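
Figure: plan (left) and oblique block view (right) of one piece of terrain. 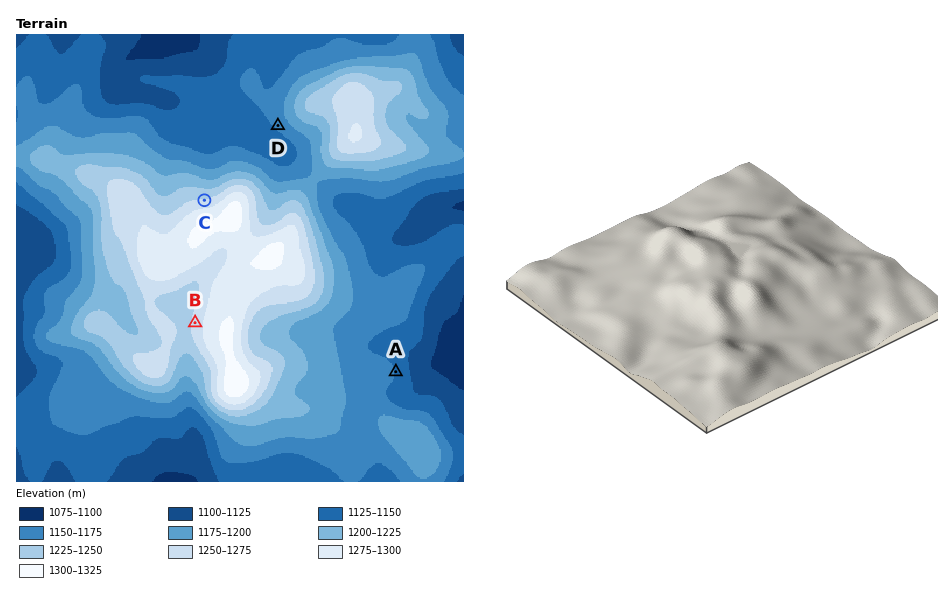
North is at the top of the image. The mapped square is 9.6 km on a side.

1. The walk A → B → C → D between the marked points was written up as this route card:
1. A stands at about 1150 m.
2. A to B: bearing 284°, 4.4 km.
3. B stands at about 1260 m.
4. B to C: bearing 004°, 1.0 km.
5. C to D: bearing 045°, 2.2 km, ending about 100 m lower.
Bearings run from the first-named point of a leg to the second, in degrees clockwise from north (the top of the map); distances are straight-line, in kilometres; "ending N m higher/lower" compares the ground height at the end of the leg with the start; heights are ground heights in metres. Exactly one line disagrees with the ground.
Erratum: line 4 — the distance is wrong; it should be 2.6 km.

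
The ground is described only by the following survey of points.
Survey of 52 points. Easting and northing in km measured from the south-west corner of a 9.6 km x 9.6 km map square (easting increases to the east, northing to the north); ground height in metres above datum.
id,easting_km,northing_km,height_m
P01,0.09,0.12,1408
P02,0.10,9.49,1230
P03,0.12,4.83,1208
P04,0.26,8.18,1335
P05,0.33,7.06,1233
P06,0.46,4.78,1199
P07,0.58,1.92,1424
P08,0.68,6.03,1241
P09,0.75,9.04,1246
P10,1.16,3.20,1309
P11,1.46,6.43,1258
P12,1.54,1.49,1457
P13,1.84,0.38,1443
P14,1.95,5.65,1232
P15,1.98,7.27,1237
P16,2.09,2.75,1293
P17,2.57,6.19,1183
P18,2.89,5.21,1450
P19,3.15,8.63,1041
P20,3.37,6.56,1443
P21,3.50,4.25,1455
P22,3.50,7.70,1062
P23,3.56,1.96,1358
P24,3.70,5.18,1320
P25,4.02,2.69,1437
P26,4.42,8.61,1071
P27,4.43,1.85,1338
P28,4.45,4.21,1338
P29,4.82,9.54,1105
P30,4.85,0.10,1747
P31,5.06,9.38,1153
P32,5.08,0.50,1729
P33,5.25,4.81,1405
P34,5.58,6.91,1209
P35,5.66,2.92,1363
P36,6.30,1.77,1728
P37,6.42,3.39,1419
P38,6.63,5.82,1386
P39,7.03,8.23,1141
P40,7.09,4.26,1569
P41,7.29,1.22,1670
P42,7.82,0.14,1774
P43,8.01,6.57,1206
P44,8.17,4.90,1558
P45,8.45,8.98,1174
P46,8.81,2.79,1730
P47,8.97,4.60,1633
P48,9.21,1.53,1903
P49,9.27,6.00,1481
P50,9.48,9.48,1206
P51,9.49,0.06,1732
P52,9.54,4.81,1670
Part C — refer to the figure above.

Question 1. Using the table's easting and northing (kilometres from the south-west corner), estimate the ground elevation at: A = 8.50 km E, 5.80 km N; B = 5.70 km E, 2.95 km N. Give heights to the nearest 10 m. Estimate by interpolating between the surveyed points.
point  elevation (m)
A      1360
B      1370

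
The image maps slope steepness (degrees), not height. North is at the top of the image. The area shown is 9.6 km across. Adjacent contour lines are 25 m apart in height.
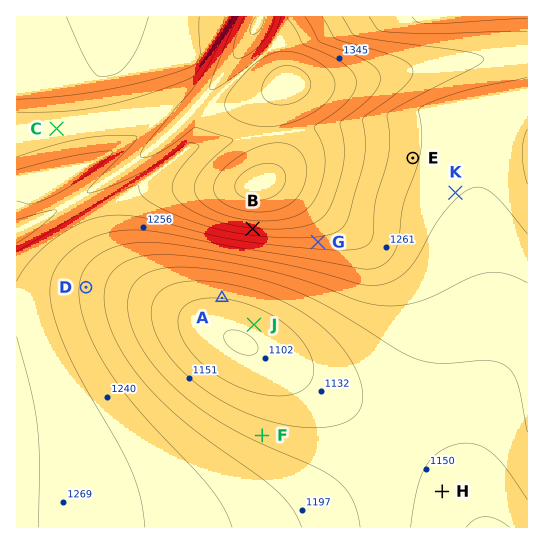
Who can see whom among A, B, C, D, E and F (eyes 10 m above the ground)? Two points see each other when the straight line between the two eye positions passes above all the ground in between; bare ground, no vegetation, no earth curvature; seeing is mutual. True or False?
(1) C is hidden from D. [True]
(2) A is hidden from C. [True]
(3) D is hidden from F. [False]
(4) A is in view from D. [True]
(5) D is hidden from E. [True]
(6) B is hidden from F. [False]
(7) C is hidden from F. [True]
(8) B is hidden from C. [True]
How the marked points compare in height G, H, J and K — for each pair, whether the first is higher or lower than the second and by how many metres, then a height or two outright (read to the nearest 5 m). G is higher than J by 185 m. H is lower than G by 150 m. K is higher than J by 120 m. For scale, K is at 1225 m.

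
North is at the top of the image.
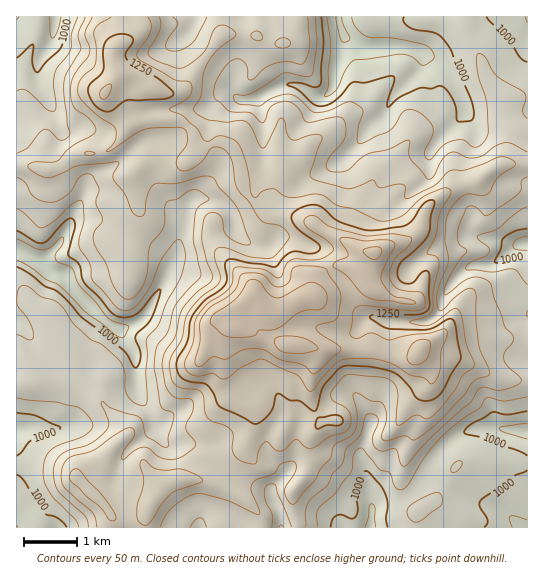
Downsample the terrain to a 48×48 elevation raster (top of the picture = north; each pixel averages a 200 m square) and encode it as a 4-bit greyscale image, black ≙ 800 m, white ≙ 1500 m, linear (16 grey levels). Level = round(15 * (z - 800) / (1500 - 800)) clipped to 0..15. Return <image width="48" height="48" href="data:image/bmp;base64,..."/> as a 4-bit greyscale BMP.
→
<image width="48" height="48" href="data:image/bmp;base64,Qk32BAAAAAAAAHYAAAAoAAAAMAAAADAAAAABAAQAAAAAAIAEAAATCwAAEwsAABAAAAAAAAAAAAAAABEREQAiIiIAMzMzAERERABVVVUAZmZmAHd3dwCIiIgAmZmZAKqqqgC7u7sAzMzMAN3d3QDu7u4A////ADRERWeIiZh3Znd3d2Z2VERDRVVVVVREM0RFVniYiZh3d3d3h2d2VURDRVVVVVREM0RFZ4mYiZmHd3eIdmd2ZVRDRVVVVVRERERWeJmIiJmYiIiIdniHZlVERVVVVVVEREVWiZiIiJmZmYiIh3eIdmVEVmVVVVVUREVWiYiIiJmZiIiIiHeIh2VFVmVVVVVVREVWeIiIiIh4iIiJmIiIh3VWZnZVVVVVVEVVZneId3d3eIiZmJiJiHZWd3dlVVVURERFVWZ4h2Z3iIiZmZmZmIdniHh2VUREM0RERVZnd2ZniImZqZmZqph2eIiHZURDM0RFVVZndmZniJmaqpmZqph2eJmYdlVERFVVVWZmZWZ3eJqqqqmaqZh3iJmZh2VVVWZmZmZmVWd4iaqqqqqqqYiIiJqqmHZmZmZmZmZmVWeJmqqqqqqrqYiIiaq6mYd3dmZmZmZmVWeau7u6qqu8upmZmru7qYh3dmZmZmZmVGeavLy7u7zMy6qqu8zLqph3ZmZmZmZVRGeKvMzMvM3d3Mu7u8zLqph3ZmVmZmVURWZ5rM3d3d3dzLu7u7zLuod3ZlVmZlVDNFZ4rN3d3d3My7uqqqqruYd3ZlZmZUM0REVorN3d3d3czLuqmZmJqYd3ZlZmVDNFVUVnm83d3d3d3Muqq7uoiId2ZVZVQzRWZkRniazd7d3d3cu8zMuneId2ZVVUM0Vnd1RWeJrN3czd3MzMy6qoZ3d2ZVQzI1Znd2VVZ4m8zLzNzMzMupqodmZmZUMiNFZnd2VVZ4mrqqvMzMzMypmZdlVVVSIjRVZ3d2ZVZ4mZiJqqq8zdy6mYh2ZURDNDRWZ3d2ZVZ4iIiImZq8zNzLqYd2ZUM0VUNWd3d3ZmaIh3iImau7u7u7qodmVVRFVVRGZ3d3dmZ4d4iZmruqmZmaqpdmZlVVZmVVZ3eHdmZ3d4mZmqqpmYiJqph2ZmZWZmZWZ3eHdmZneImZmZmYiIiImph3d3ZmZ3dmZ3iHd3ZniJmZiIiIiIiHeJmIh3dmd3d2Z4iIiId3iZiJiId3d3d3d3iIiHdneIh3d4iIiJiIiZiIiIdmd3d3dneIiId3d3iIiIiIiJmYiZiIiIdmZ3d3ZWd3d4d2d3eIiIiIiJmZmYiIiId2ZmZ3ZVZmZndmZ3Z3iJmIiImZmYh4h4h3ZVZmZlVVVmZmZmZ3iJmZmZmIiId4d3d3ZVVWZlVVVmZmZmZ3iZmZmZiHd3Z3d2ZmZVVWZVVEVmZWZVaIqqmZmYh3ZmVndlRWZVRVVVVEVmZWVVaJq6qqqph2ZVVVZUM0VVVEVUREVmZVVVaJq6qqqZh3ZmZVREQ0RFVERERFVVVVRVaJmrqqmIiHZmZmVVQzRERERERFVVVURFZ4mqqYh3iHdmd2ZmQzNEREMzRFVVVEREVnmqmHd3d4d3d3d2UyMzMzMzRVVVRERDRnmqqYdmZ4h3d4h2UyIzMzM0RVVVRERDRnmZmZd2Z4h3d3d2UyM0REREVVVURDRDRXiZmZh2Znd3d3d2UyNEREVVVVVEQw=="/>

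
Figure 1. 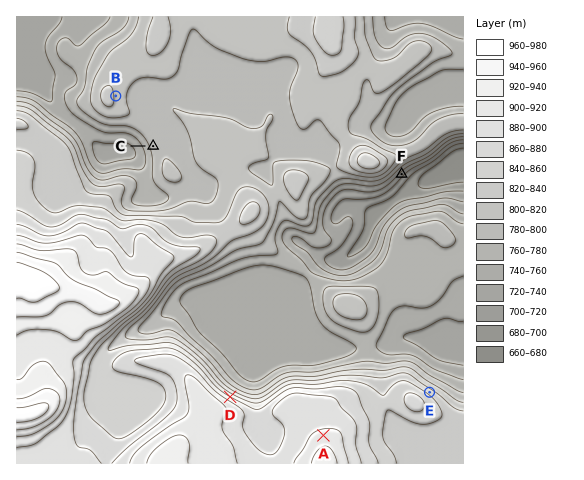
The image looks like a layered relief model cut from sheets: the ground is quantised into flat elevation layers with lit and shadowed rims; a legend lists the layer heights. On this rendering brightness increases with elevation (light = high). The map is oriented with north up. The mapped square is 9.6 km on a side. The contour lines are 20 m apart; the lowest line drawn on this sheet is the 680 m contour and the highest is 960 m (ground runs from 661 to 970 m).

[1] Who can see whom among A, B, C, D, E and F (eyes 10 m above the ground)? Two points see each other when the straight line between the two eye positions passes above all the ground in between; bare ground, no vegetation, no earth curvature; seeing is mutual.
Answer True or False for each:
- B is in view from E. False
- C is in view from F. False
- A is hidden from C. True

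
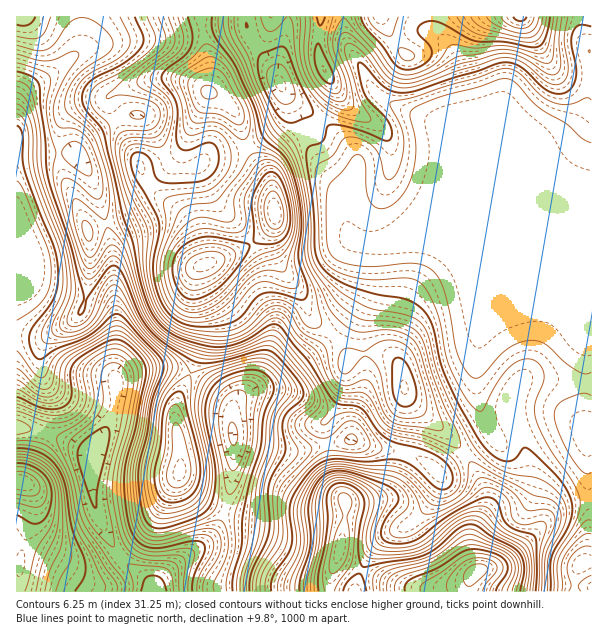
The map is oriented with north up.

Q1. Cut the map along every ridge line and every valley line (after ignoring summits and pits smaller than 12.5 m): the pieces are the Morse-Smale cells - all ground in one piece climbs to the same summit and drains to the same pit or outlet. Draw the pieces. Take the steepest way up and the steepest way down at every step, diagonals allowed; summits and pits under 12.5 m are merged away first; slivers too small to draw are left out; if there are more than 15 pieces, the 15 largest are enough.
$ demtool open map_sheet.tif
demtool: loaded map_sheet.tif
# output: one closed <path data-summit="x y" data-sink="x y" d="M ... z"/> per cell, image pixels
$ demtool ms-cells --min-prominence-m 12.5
<path data-summit="476 572" data-sink="581 564" d="M591 52l-2 43-7 22-16 17-33 17-5 5-16-24-15-14-9-3-26 0-12 3-8 7 3 57 9 28 11 18 21 8 4 4 2 6 0 12-8 30-2 30-6 38 0 39 5 18 11 22-28 20 10 12 12 27 0 12-14 31 0 18 4 17-6 6 0 14 122-1z"/><path data-summit="275 212" data-sink="581 564" d="M287 97l-3 23-11 12-25 15 2 6 16 20 5 9 5 31-4 32 11 25 18 23 9 24 28 24 10 18 15-5 20 0 10 4 9 13 2 21 4 6 59 56 25-19-11-22-5-18 0-39 5-24 3-44 8-30-2-18-7-5-13-5-36-1-17 3-34 12-21 0-8-3-6-11-2-38-18-18-14-19z"/><path data-summit="476 572" data-sink="92 456" d="M71 152l-55 1 0 273 43 12 33 16 16-26 8-33 0-14-2-10 2-24-2-89-8-37-12-38-14-24z"/><path data-summit="521 17" data-sink="581 564" d="M591 16l-246 0-1 19 4 10 10 15 12 26 14 14 53 22 6 0 7-4 12-3 26 0 9 3 15 14 16 24 5-5 33-17 12-12 6-11 6-31z"/><path data-summit="339 549" data-sink="92 456" d="M351 439l-25 7 8 34 10 20 0 6-2 2-24 4-33 0-24 4-19-2-17-4-5 14-10 15-39 29-13 13-4 10 200 1 6-19 13-24 13-13 24-12 12-11 17-25 1-12-12-13-11-6-19-6-29-5z"/><path data-summit="324 69" data-sink="581 564" d="M344 16l-56 0 0 13-10 34 0 18 5 9 14 14 42 32 17 22 0 12-7 21-3 16 0 14 4 16 12 7 21 0 40-14 45 0-11-14-11-27-4-43 2-23-39-13-21-10-11-10-15-30-10-15-4-10z"/><path data-summit="207 92" data-sink="92 456" d="M201 30l-36 7-54 5-30 8-27 23-24 13-10 10-4 11 0 45 55 0 6 4 2-10 8-8 18-12 23-11 13 0 5 4 11 18 11 27 3 4 23 0 16-12 23-4 13-4-6-28-5-9-11-11-16-8 3-20-7-40z"/><path data-summit="206 264" data-sink="92 456" d="M198 164l-4 4-11 1-13-3-26 22-22 11-14 1-10-3 12 42 4 19 0 32 2 21 0 36-2 24 2 9 10-7 18-5 30 0 12 5 6-1 12-40-2-18-6-20 2-25 8-5 25-10 21-11-11-15-21-21z"/><path data-summit="180 471" data-sink="92 456" d="M174 368l-30 0-18 5-10 7-2 31-6 17-17 30 1 39 8 24 20 36 23 19 8 8 2 6 5-9 13-13 39-29 14-26 0-5-8-2-19-10-17-19 1-24-6-30 0-16 15-33z"/><path data-summit="21 482" data-sink="92 456" d="M18 427l-2 1 0 163 137 1-2-8-31-27-20-36-8-24 0-42-33-17z"/><path data-summit="275 212" data-sink="233 434" d="M273 223l-13 15-8 5 12 21 1 27 9 24 0 18-14 42-6 9-19 18-3 6 0 23 2 9 3 2 50 9 12 0 27-7-2-21 10-13 8-15 6-38-10-16-28-24-9-24-18-23-11-25z"/><path data-summit="476 572" data-sink="92 456" d="M465 456l-27 17 2 3-1 12-17 25-12 11-24 12-13 13-13 24-5 14 1 5 113-1 1-13 6-6-4-17 0-18 14-31 0-12-12-27z"/><path data-summit="206 264" data-sink="233 434" d="M252 244l-52 22-4 7 0 21 6 20 2 18-4 15-10 27 34 22 9 12 2-6 19-18 6-9 14-42 0-18-9-24 0-21z"/><path data-summit="275 212" data-sink="92 456" d="M383 354l-27 1-10 7-2 22-2 11-8 15-10 13 2 21 25-5 18 7 41 8 10 4 17 14 3 0 22-15 2-4-27-29-29-26-4-6-2-21-5-9z"/><path data-summit="339 549" data-sink="233 434" d="M236 440l-2 1 0 29-7 40 15 4 19 2 72-5 11-5 0-6-10-20-8-35-27 6-12 0z"/>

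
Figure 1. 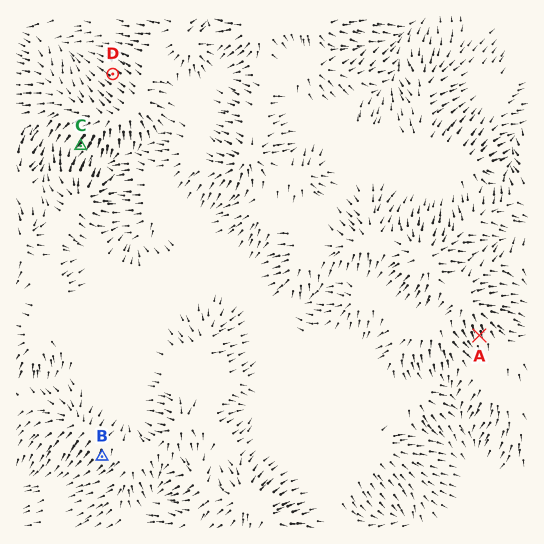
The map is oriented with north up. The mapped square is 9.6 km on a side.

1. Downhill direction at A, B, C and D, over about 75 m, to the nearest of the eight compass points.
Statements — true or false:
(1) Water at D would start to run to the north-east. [false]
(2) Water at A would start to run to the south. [true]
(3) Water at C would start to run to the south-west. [true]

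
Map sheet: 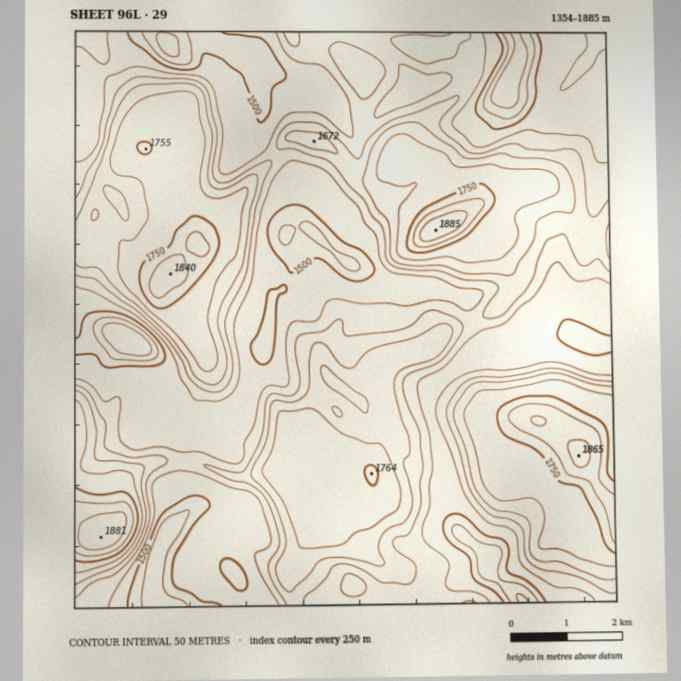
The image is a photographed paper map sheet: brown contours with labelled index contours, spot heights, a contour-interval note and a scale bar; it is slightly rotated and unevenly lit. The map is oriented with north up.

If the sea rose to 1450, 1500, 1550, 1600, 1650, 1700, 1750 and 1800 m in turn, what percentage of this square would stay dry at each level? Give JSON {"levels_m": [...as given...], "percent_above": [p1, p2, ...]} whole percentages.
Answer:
{"levels_m": [1450, 1500, 1550, 1600, 1650, 1700, 1750, 1800], "percent_above": [97, 91, 64, 48, 37, 24, 6, 3]}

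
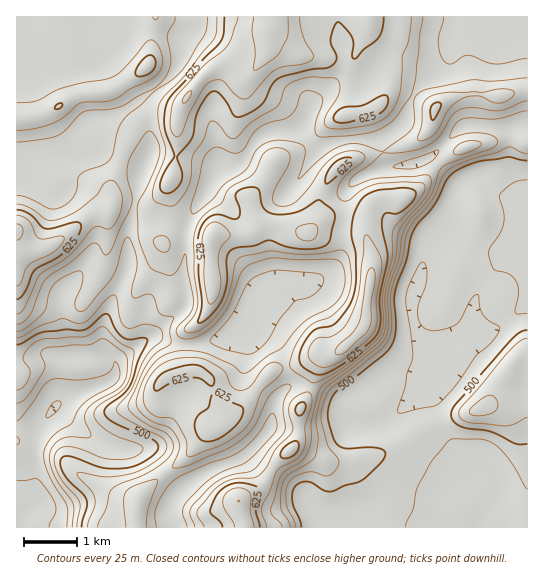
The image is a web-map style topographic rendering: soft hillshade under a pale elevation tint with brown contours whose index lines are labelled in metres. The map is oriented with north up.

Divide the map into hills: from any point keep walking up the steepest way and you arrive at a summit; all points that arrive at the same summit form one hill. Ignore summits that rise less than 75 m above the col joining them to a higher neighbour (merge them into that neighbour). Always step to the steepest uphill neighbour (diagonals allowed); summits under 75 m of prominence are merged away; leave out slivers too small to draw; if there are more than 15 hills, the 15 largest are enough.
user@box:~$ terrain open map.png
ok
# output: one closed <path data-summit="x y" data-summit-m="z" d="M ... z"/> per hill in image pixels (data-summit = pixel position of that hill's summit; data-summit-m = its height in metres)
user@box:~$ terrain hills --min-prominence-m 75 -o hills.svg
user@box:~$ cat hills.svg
<path data-summit="269 29" data-summit-m="691" d="M527 16l-511 1 0 158 6-10 15-8 53-2 9-4 26 6 19 9-16 64-1 40-16 33-8 26 0 16 2 8 4 4-52 0-7-2-11 0-23 6 1 167 158-1-6-18 11-19-25-32-10-9-27 0-19-6-25-18-19-18 11-8 45-19 5-7 1-12 34-24 33-30 1-12-2-25 2-13 0-28 10-20 10-15 12-23 22-7 23-28 9-4 23-1 5-3 19 20 25-8 36-1 10 28 25-3 19-7 27 28-8 17 0 24-8 13-19 19-2 5-6 20-5 11 0 23 8 21 11 12-2 31 4 5-2 9 8 28 10 19 18 20 9 21 15 23-11 21 48 0z"/><path data-summit="370 285" data-summit-m="684" d="M299 128l-5 3-23 1-9 4-23 28-22 7-12 23-10 15-10 20 0 28-2 13 2 25-1 12-33 30-32 22-3 3 0 11-5 7-45 19-11 8 24 22 28 18 11 2 29 2 34 40 6-7 22-13 26-10 11-6 22-24 4-9 3-19 4-8 10-8 21 0 29 14 8 2 10-8 37-16 37 3 0-32-11-12-5-11-4-25 14-44 19-19 8-13 0-24 8-17-27-28-19 7-25 3-10-28-36 1-25 8z"/><path data-summit="238 501" data-summit-m="675" d="M410 379l-21 1-32 15-10 8-8-2-34-16-12 0-7 3-7 7-4 8-3 19-4 9-22 24-11 6-24 8-12 7-23 19-7 14 6 18 304 1 10-17 0-9-13-19-9-21-18-20-10-19-8-28 2-9-3-3z"/><path data-summit="17 230" data-summit-m="680" d="M103 151l-13 4-53 2-15 8-5 8 0 187 22-5 11 0 7 2 52 0-4-4-2-8 0-16 8-26 16-33 1-40 16-64z"/>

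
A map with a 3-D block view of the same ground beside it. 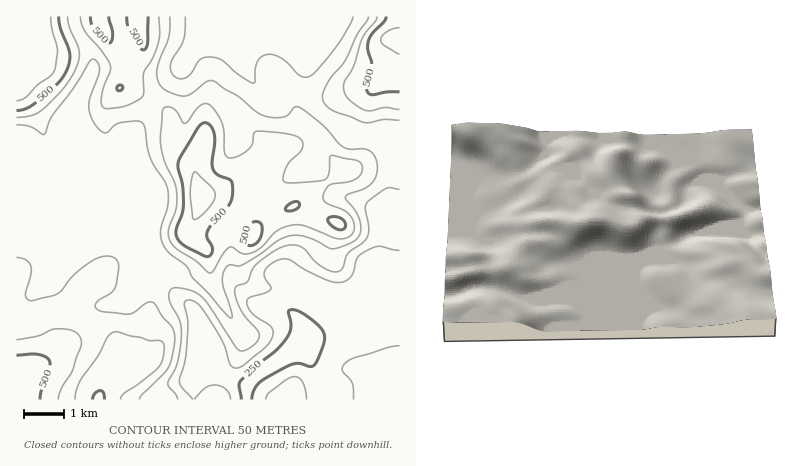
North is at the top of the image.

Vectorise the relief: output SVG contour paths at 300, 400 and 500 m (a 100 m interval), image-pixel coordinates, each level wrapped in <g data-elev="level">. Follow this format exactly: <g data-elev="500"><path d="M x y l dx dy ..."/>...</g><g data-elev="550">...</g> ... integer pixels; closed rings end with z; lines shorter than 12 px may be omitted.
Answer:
<g data-elev="300"><path d="M193 400l-11-12-3-6 6-20 2-14 1-24-4-20 2-3 2-1 6 1 8 7 20 33 8 23 4 4 4 0 6-4 20-16 9-12 0-4-1-5-20-13-4-6-1-6 3-4 14-5 7-3 0-4-5-7-2-5 1-4 5-6 10-4 8-1 36 20 8 3 9 0 5-2 5-4 6-18 8-6 13-6 22 4"/><path d="M231 400l-2-6-3-5-6-3-6-1-10 3-9 12"/><path d="M306 400l-3-18-3-4-6-1-7 3-17 12-3 4-1 4"/><path d="M400 346l-12 1-33 11-11 6-2 4 1 4 7 8 3 4 0 16"/></g><g data-elev="400"><path d="M139 400l3-6 22-20 4-7 6-19 0-14-2-8-9-8-7-12-4-4-6 1-12 9-6 2-24-2-8-4-1-2 2-4 14-9 4-5 4-20-3-8-8-4-12 3-21 15-17 19-26 8-4-2-3-5 6-20 0-8-5-6-10-3"/><path d="M16 125l14 1 12 8 2 0 8-18 21-28 17-26 2-3 4 1 3 6 0 6-10 32 1 8 2 8 8 10 6 3 10-8 4-2 18-2 6 3 6 34 15 24 3 8 0 16-7 24 2 14 7 9 17 13 6 12 37 40 2 0 0-4-10-34 2-8 4-6 14-1 18-11 18-13 12-5 8-1 8 2 26 12 14-4 10-5 4-8 0-10-4-11-11-13 3-4 18-7 8-7 3-6 0-8-1-8-3-4-7-5-16 0-8-2-20-22-24-18-4 0-6 7-4 3-10 1-8-2-10-5-18-15-26-15-6 1-14 11-6 3-10-1-12-5-6-8-1-10 2-12 10-24 1-20"/><path d="M368 16l-1 4-10 16-12 26-18 22-4 10 0 6 3 6 6 4 32 12 6 1 14-4 16 1"/></g><g data-elev="500"><path d="M40 400l2-12 8-20-1-8-4-4-7-2-22 1"/><path d="M104 400l0-7-4-2-5 3-2 6"/><path d="M206 256l4-1 3-5-6-12 0-6 5-8 17-20 3-6 1-8-3-10-12-5-5-5-1-7 3-19-1-10-4-8-6-3-6 5-20 34 0 6 5 18 0 18-1 10-6 18 1 6 5 6z"/><path d="M249 246l7-2 4-6 2-12-4-4-6 1-6 8-1 9 1 4z"/><path d="M338 230l4 0 3-2 1-4-2-4-8-3-8 1 0 3 1 3z"/><path d="M286 210l10 0 3-4 0-2-3-3-4 2-6 5z"/><path d="M16 111l10-3 10-5 22-20 9-13 3-8 0-8-10-26-1-12"/><path d="M118 90l4 0 0-4-4 0-1 2z"/><path d="M90 16l2 8 4 8 8 8 6 3 2-3 1-6-4-18"/><path d="M127 16l2 12 11 20 4 2 2-2 2-4 0-28"/><path d="M386 16l-2 6-12 12-4 8 0 8 4 16-5 24 1 3 4 2 14-3 14 0"/></g>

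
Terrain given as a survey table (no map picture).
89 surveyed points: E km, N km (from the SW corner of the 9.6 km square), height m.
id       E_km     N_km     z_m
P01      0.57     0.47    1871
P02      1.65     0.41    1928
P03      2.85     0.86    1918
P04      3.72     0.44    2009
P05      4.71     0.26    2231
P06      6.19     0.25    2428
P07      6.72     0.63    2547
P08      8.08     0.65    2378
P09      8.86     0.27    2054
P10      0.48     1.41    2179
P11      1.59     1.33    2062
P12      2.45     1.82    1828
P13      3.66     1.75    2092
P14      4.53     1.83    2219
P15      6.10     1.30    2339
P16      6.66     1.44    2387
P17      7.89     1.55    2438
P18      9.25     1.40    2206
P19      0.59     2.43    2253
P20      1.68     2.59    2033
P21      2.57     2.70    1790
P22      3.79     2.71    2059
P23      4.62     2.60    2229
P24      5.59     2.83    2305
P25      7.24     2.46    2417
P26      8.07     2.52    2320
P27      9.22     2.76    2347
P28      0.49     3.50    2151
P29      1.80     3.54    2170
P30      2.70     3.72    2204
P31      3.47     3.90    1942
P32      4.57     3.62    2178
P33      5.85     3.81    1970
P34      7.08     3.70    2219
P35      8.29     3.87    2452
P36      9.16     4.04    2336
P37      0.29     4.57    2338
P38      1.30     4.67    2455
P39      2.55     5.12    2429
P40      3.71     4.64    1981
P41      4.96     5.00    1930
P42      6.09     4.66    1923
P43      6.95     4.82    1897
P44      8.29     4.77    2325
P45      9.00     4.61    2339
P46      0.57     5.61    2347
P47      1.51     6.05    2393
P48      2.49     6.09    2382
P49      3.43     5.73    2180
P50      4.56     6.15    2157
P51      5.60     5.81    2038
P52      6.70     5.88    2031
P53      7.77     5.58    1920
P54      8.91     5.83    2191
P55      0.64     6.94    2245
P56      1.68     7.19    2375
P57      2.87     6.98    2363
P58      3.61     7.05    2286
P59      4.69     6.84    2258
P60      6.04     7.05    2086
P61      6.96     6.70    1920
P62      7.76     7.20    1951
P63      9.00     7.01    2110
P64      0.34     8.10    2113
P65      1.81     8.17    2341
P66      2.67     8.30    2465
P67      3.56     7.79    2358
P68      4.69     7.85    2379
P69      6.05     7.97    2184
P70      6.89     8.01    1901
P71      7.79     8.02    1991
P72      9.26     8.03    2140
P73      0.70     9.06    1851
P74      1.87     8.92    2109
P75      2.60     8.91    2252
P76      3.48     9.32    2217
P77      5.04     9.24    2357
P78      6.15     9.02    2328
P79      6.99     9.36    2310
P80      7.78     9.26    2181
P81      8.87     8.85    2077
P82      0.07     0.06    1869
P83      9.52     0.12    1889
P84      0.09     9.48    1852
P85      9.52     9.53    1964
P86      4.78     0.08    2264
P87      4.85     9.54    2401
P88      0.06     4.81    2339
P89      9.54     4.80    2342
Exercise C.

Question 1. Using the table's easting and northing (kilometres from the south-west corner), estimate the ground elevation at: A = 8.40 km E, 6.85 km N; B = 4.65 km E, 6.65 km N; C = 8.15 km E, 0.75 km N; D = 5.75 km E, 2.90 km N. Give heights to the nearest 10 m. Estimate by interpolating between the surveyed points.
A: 2000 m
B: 2240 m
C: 2420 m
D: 2270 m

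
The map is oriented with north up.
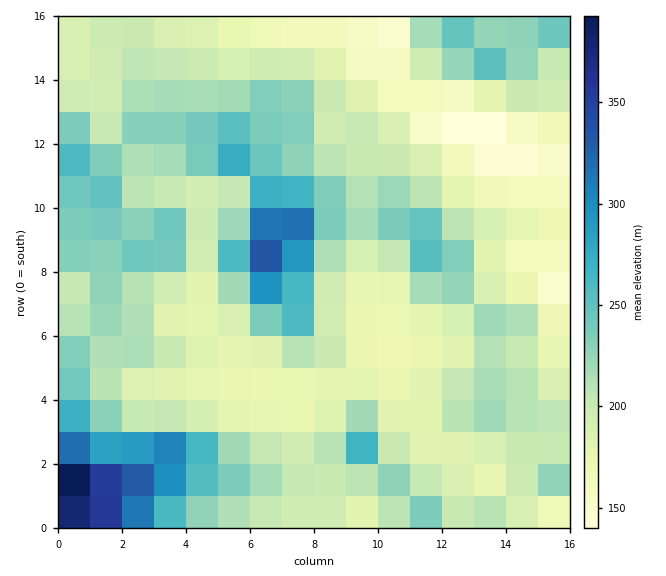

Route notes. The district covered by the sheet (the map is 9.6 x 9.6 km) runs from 140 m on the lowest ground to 420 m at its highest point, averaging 210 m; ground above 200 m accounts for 48.8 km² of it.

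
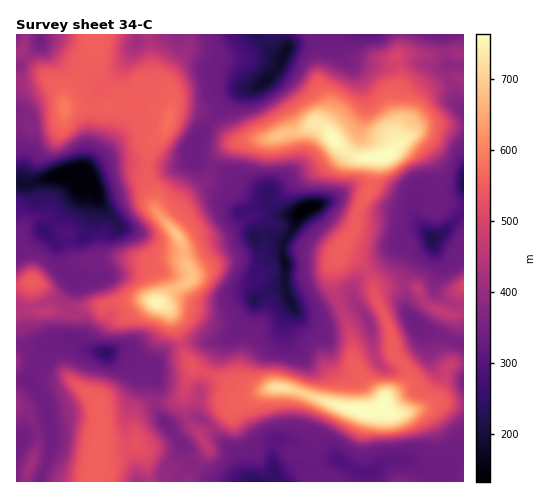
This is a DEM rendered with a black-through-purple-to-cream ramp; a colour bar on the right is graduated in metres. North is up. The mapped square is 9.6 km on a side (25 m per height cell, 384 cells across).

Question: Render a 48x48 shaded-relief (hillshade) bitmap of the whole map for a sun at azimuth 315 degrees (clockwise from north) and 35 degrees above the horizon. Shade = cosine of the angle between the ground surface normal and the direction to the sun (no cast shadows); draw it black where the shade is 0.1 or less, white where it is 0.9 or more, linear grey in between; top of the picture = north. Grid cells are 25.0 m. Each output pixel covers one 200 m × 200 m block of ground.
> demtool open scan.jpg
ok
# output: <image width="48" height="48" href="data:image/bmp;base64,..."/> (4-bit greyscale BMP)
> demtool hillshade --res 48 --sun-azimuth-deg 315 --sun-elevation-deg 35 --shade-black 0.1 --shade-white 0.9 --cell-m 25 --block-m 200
<image width="48" height="48" href="data:image/bmp;base64,Qk32BAAAAAAAAHYAAAAoAAAAMAAAADAAAAABAAQAAAAAAIAEAAATCwAAEwsAABAAAAAAAAAAAAAAABEREQAiIiIAMzMzAERERABVVVUAZmZmAHd3dwCIiIgAmZmZAKqqqgC7u7sAzMzMAN3d3QDu7u4A////AKeLzLqZdVdnmZh3ZmZ5mamZqZmrupmZmbl6zcqZhmdWiZhmZmZomZmZmZiaqqmZmcp5zcqZiHdkealld3dnmZmImYd4mZmZmbuIvduZiIh1aamGZ4iImZmIh2VVZniImZqZrNuZiZmHeZmGVWeImZmIdkIAATRmiJmZq9uZiZh4mpqXUyNXiIh2VUMQAAEjV4iJq8yoiZh3iZmYdjETRVVURFVUMQIyJIiJqruoeJh4iImZmHUyIzM1Z4iIh1RlM4iJqqqYeJmaqHmqmZhkM0aKu8y5iJmIZZmaqqqpiKqrynirqaqWV5q7zN7sh5qpdZmau7u6mZqry4eaqazduqvMu7ztuYmZdImbzLu7upmby5ibuqzdy73cupm8ypmqdHiazKqrupmau6mbzLrMy83cy5iaqZm8loiZqpiKupmJu6mazLmru6zN3JiqmIm8uoiZmYhmiZmHiYiaq7mZqqq83Ji7lnmqqXd4iIh1RFd2ZlV4mamJqqqrzJm7hnmpmHZmZmd2VDRWVUNXiZmIm7uqu4m7domId3d2Z3d4iHZVQ1Q2iJqYm8uqqomqZoiId4iIiaqpmqh2VFVFiIqpiruqqZmYVoiZmIdnms3du8y5dUQkeHmpiqqpmJmXZ4irqYdVeaze7d7sp0IRV3eImqqYeJqXaJicysqGeZmr3tzd23QgJXiHm7uoZoqoiamb3u2YiZmZrMqru5dTFFiXnMy5dnmZmaqavdypqqmau7qaupd2RWeIm8zKh3d5mZmqqqqqq7ur3ty7uod3Z3eIq7zbmHZomZisuZmZqqu73u/bqXd2Z3iYncztqHZGiYecyoiJqYq6vd3bqXd2ZmiYjO3v2oZFeHZ6zJh5mZmqmqmqqYh3eHeIee7e/JZVeHZmm6qJmaqrqZiamYdneIiHd77+/qZVeIh3aJqpmaq7qqqpmYZndniYZEjO7rY0aImYeKqqmJq7u7upmYd4h2aJhSJIvdhCSJmZiKq7qZmru7qpmZiIiHZ5mGMjWLpiFYmYZod4mZmqy7qImqmYiIZWiZdUNGdSAVeIZHZCNnmazLl2aaqYd3VDR5mHVDRBAANWZGdiATWKvLl0R5moZUQyI2mYd3d1EAEjVXiWECR4m6mFJIm6hlVTM0eIiauqcwIyRYipUBRniqmXIWm8y6qXVEaJiKu6qDJDJJm6hCNWeZmZUCet7tzcqYeJmKzLqXRFNJq7l2VniJmagxWb3u7t3dupmJzcupdmZZq8qHiIiZmalTWJrN7+3e66mZvdy6h3dpmrqYmZmZmZl0WJms3v/d3bqaq8y7l3d5mqqZmZmZmZl0WIeKzv/+y7qqu6qql2d6qqmZmZmpmZl1aIZni+7/26qrzLqZmHiMy6qZmYmrqZl2eIdmZ77u/Kq8zMupmZmrzcupmYisuqmGeId3Zozt7Kqry7qYmImYrN26mYeLy6mXeIiId3rdu6qrzMqIiImYis3LmYZpuqmYeIiIiHe8upmrzdypmqqqibzLmYZXqZmZiIiJmYebqZmavN26q7uw=="/>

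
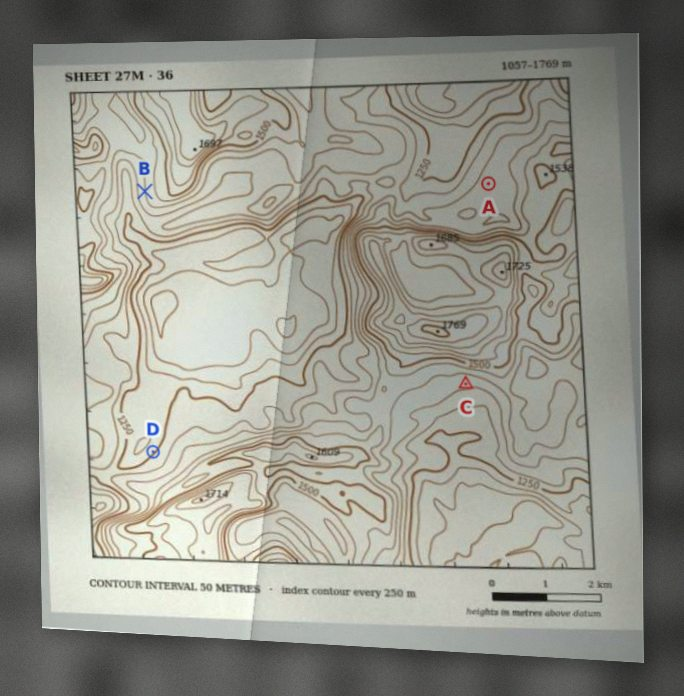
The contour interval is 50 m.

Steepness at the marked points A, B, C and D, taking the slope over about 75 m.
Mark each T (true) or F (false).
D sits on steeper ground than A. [T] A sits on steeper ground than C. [F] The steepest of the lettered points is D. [F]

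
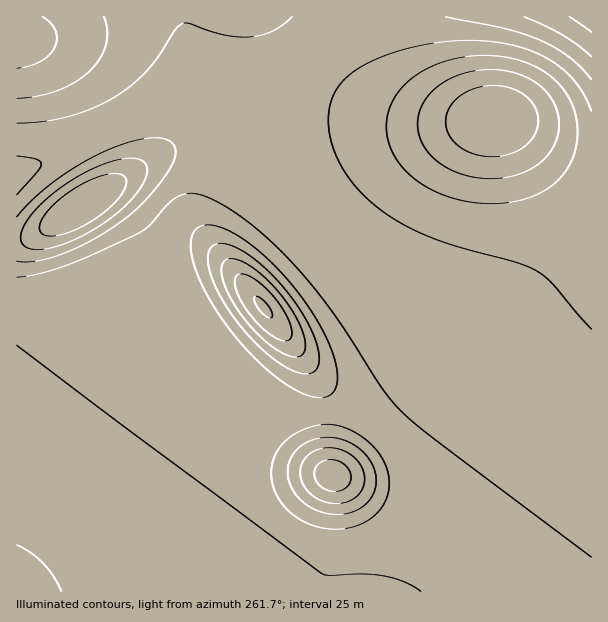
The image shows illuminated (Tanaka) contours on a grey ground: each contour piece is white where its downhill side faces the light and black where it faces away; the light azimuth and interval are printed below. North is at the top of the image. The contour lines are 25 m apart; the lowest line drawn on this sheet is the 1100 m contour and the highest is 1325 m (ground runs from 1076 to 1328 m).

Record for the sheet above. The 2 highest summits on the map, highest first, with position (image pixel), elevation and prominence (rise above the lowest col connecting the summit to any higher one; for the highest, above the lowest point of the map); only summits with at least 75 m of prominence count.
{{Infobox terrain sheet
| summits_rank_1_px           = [263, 306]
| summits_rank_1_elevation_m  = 1328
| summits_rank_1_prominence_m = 252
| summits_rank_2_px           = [333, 476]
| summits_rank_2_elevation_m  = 1314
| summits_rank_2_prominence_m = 97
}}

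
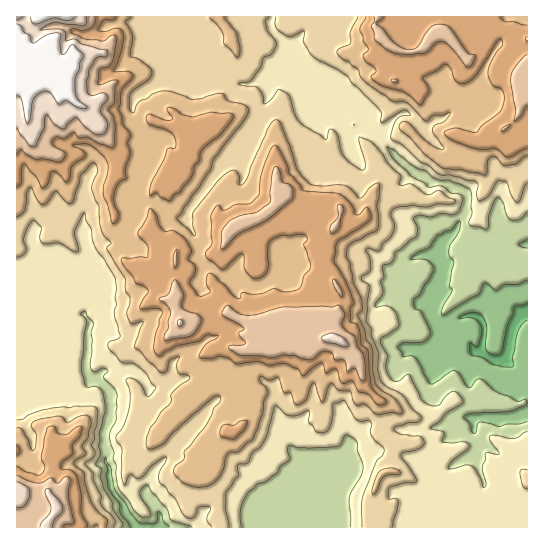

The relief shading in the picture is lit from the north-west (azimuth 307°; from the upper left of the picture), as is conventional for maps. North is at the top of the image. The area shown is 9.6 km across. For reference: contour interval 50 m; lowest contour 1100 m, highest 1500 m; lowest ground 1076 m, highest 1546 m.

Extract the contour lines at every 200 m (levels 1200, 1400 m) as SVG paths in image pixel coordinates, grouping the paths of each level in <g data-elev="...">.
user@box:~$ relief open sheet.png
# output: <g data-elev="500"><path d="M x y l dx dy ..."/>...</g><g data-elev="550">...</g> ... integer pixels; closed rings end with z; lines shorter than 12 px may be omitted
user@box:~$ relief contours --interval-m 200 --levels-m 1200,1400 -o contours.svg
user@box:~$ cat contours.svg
<g data-elev="1200"><path d="M121 527l2-4-10-13-1-8-9-15-3-10 1-8-5-4 4-11-2-8 1-13 6-20 0-7-4-16-6-4-6 2-3-2-4-13-1-11 5-40-1-4-5-4 5-3 9 12-3 10 1 8-1 28 3 3 8-4 6 2 0 1-4 4 0 3 9 9 4 7-1 25-5 11-2 7 5 14-1 8 3 6 0 10 3 14 20 26 3 2 7 0 1-2-1-5-8-12-1-5 3-6 4-2 5 8 15 16 3 10 22 8"/><path d="M241 527l0-18 6-15 10-9 9-4 11-8 3-7 8-5 1-3-2-9 2-3 20 2 28-1 3-2 6-10 8 4 3 3 1 9 5 15-2 11-11 20 0 30"/><path d="M527 432l-13 6-19-3-5 1 0 5 9 13-12-2-2 2 1 5-4 10 4 16-3 3-3-10-5-9-4-3-5-1-13 4-5 0 0-3 4-5 16-12 1-3-1-3-6-1-19 0-1-1 2-8-14-4 0-2 10-6 6-8 16-10 1-2-3-6-5-3-2-1-8 6-6 8-9 0-9-6-12-25-12 8-6-3-3-5-2-7 1-12-6-10-1-6 16-10 3-4-3-11-5-6-5-2-9 1-2-1 1-3 7-10-2-11 3-5-1-11 8-4 4-10 21-15 2-8-5-10 2-2 6-2 10 2 10-4 13 1 5-4 4-11-2-4-11-2-7-6-5-1-9 1-6-5-13-7-17-17-6-11 7 3 17 15 7 4 8 2 8 7 7 2 8 0 21 9 2 8 0 16-3 9 1 3 17 4 2-15 6-15 3-2 5 5 3 12 4 5 9 0 8-7"/></g><g data-elev="1400"><path d="M63 527l2-2 8-1 1-2-6-24 2-17-1-3-4-1-7 6-8-5-7 4-5 1-11-3-10-4"/><path d="M362 381l3-1 1-3-2-22-6-8-4-11-7-4-5-6 0-4 3-8-6-9-8 2-48 0-25 7-9 1-10-1-12-9-5 6 1 4 21 14-5 5 7 9-5 2-10 0-3 2 10 8 32 3 13-3 11 0 8 4 8 1 4-1 8-8 6 0 5 3 1 5 11 2 2 11 6-4 2 1z"/><path d="M166 341l26-6 5-5 4-9 0-3-3-3-11-4-5-4-1-4 3-8-9-15-3 2-3 12-10 5 7 5 5 7-3 10 1 6-5 10z"/><path d="M341 297l1 0 1-2-2-7-6-8-2-1 1 7z"/><path d="M174 267l1 1 2-3 0-16-4 8z"/><path d="M221 249l4-1 14-15 29-14 24-20 0-12-3-3-7-2-2-11-3-4-3 1-2 6-2 28-13 10-18 4-9 5-8 10z"/><path d="M331 233l2 0 2-1 4-6 5-16-1-3-4-3-1 2 0 11-7 9z"/><path d="M17 154l4-4 5 4 9 5 8 0 18 2 4-4 0-4-11-7-2-5 5-4 8 1 9-6 5 6 8-1 11 6 13 5 3-2 1-20-2-9-5-8 6-7 1-15 3-6-7-1-10 5-3-1 0-2 1-12 3-2 7-2 4-5 3-24-2-2-3 0-9 6-19-2-10-5-2-3 2-2 9 2 8-3 4-3 2-8"/><path d="M501 131l5-2 4-5-7 3z"/><path d="M393 82l4 0 1-1-7-2 0 2z"/><path d="M527 55l-2 1-8 9-6 10 0 10 5 24-2 12 7-5 6-11"/><path d="M374 17l1 5-4 4 3 5 1 8 15 12 8 3 12 1 13-2 6-3 6-7 7-2 9 7 15 18 4 1 3-4 2-8-8-3-13-19-7-7-8-2-6 2-7 7-9 15-10 1-12-6-12-14-7-6 7-6"/></g>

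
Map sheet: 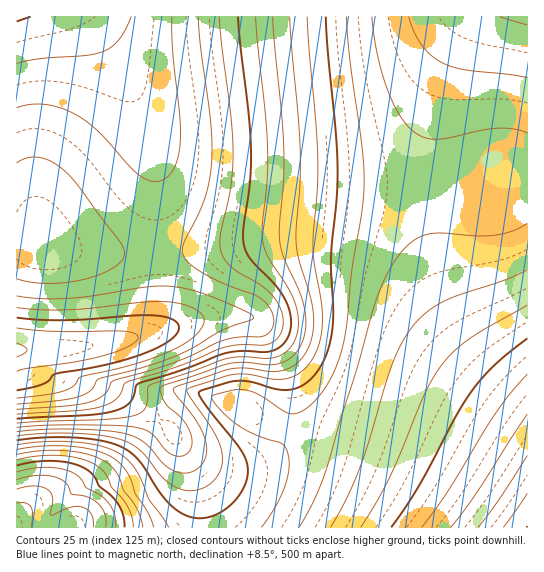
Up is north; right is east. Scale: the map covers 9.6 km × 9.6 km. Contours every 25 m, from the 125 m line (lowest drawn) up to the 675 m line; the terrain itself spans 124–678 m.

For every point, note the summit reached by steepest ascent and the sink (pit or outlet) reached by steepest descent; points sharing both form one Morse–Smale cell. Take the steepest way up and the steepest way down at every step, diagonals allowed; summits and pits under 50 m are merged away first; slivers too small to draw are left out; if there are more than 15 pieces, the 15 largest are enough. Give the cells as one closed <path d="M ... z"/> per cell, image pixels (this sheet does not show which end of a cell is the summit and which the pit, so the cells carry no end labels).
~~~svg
<path d="M310 237l-37 2-63 10-56 4-71-1-26-4-24-8-16 0-1 110 66-3 5 4 7 30 36 18 35 25 11 14 16 32 8 29 2 29 325 0 1-121-30-24-33-33-17-23-27-42-22-25-18-11-12-4-28-5z"/><path d="M473 16l-385 1 36 58 33 78 14 12 30 10 56 6 113 6 57 0 2-44 8-42 14-42z"/><path d="M87 16l-71 1 1 223 16 0 30 9 40 4 94-2 93-14 40 2 39 6 25 11 19 18 35 53 17 23 33 33 30 23 0-9-44-42-13-17-22-39-10-29-8-35-4-48-57 0-113-6-56-6-30-10-14-12-33-78z"/><path d="M82 347l-24 2-37 0-5 2 0 176 185 1 0-18-5-28-8-21-16-30-42-32-36-18-7-30z"/><path d="M527 180l-14 0-28 5-57 2 3 48 8 35 10 29 19 35 16 21 43 41z"/><path d="M527 16l-53 0-5 5-18 38-15 47-8 51 1 30 56-2 43-6z"/>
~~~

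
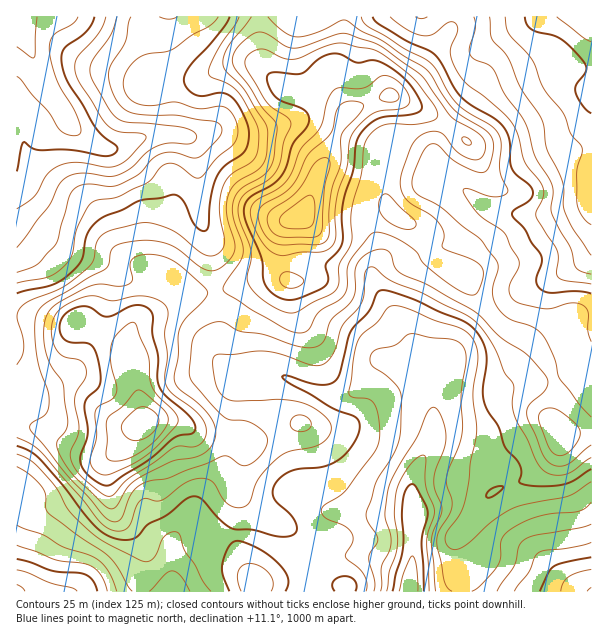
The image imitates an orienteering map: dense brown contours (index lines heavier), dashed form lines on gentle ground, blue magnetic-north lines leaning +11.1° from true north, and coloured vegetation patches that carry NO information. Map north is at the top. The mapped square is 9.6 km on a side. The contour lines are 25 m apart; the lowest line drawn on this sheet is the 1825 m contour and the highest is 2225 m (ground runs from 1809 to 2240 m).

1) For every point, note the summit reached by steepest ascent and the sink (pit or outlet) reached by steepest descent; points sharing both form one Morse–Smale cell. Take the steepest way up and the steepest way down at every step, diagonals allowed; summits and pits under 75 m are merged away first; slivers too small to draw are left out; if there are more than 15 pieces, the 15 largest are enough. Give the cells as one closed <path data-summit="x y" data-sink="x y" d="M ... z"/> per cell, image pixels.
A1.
<path data-summit="302 215" data-sink="408 591" d="M324 175l-4 0-4 4-6 21-6 12-5 5-6 1-7 9-3 15 0 18 3 16 3 3-11-2-20 1-42 15 4 19 0 14-4 16 1 14 7 10 9 7 14 4-9 6-3 7-6 44 4 4 6 0 8 3-11 44 4 22-4 18 2 26 8 18 9 14 59-3 31 6 2 6 114 0 1-20-6-26 0-7 2-6 12-12 21-28 18-9 13-3 14-7 17-18 6-10 1-9-8-17 4-22-2-17-6-15-10-16-11-12-21-8-13-12-18-24-7-18-28-12-8-9-8-21-8-8-23-12-13-18z"/><path data-summit="302 215" data-sink="591 17" d="M591 16l-332 1 3 48 4 7 21 18 18 6 22 2 20 16 12-8 28-10 5 0 8 8 3 9 0 15-6 16 0 8-12 30 0 16 3 9 5 7 23 12 8 8 8 21 8 9 28 12 7 18 25 31 27 13 11 12 10 16 6 15 2 17-4 22 8 14 32-3z"/><path data-summit="144 422" data-sink="17 17" d="M17 24l-1 401 19 2 40 23 17 6 12 1 13-6 9-8 6-11 13-10-17-72 2-18 4-9 28-17 7-9 4-13 10 8 21 2 12-3-5-45-11-28-4-65-4-12-4-3-9-4-32 2-28 12-15 0-21-12-13-11-8-15-14-20-22-49z"/><path data-summit="302 215" data-sink="17 17" d="M258 16l-242 1 0 6 10 18 22 49 14 20 8 15 13 11 21 12 15 0 18-9 18-5 24 0 9 4 4 3 6 23 2 54 11 28 1 29 4 17 42-14 20-1 11 2-3-3-3-16 1-29 4-7 16-12 6-12 6-21 4-4 54 18 12 9-1-20 11-26 1-12 6-16-1-21-10-11-23 6-22 12-20-16-28-4-17-8-16-14-4-7z"/><path data-summit="144 422" data-sink="17 591" d="M162 420l-22 4-23 27-13 6-12-1-17-6-40-23-19-1 1 166 155-1 0-49 16-20 16-30 19-22 5-15 1-18-29-4-20-11z"/><path data-summit="302 215" data-sink="591 591" d="M591 432l-31 2 0 6-4 12-20 22-14 7-21 6-15 11-30 41 1 18 5 15 0 20 130-1z"/><path data-summit="144 422" data-sink="408 591" d="M173 284l-1 7-9 14-11 8-14 6-8 13-2 18 16 70 2 2 15-2 13 1 26 12 28 3 2-4 5-42 3-7 9-6-14-4-9-7-7-10-1-14 4-16 0-14-4-19-33-1z"/><path data-summit="302 215" data-sink="17 591" d="M231 436l-2 1-1 18-5 15-19 22-16 30-16 20-2 19 3 31 83-1 0-6-14-22-6-18 0-20 4-16-4-24 11-44z"/><path data-summit="302 215" data-sink="591 591" d="M314 580l-29 0-31 4 3 8 89-1-1-5z"/>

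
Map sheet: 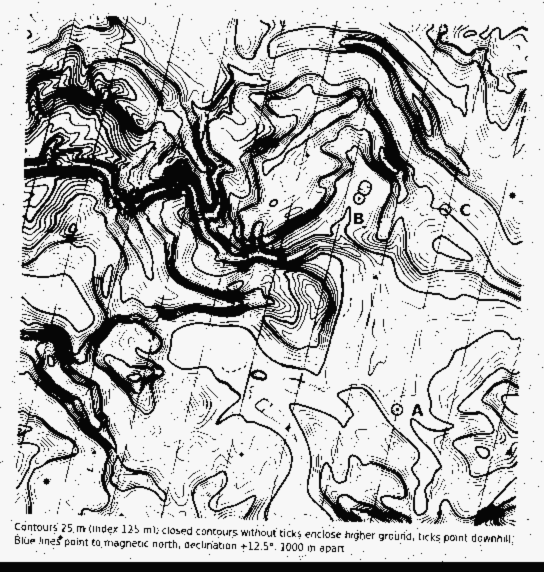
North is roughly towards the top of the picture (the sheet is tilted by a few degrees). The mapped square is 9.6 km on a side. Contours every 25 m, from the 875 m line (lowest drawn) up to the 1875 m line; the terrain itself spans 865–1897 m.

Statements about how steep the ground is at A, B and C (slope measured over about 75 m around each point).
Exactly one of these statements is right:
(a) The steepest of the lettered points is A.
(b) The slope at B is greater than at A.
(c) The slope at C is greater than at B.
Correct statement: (c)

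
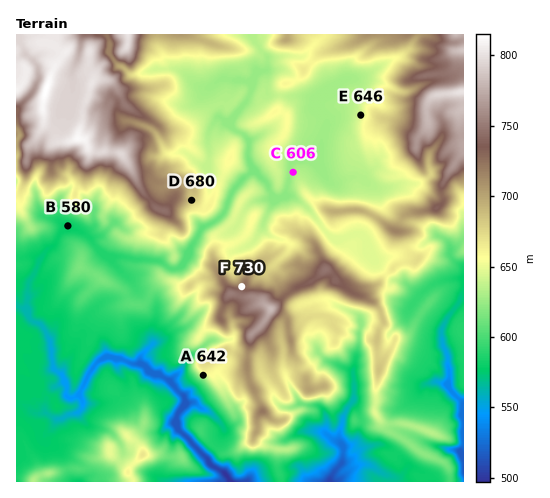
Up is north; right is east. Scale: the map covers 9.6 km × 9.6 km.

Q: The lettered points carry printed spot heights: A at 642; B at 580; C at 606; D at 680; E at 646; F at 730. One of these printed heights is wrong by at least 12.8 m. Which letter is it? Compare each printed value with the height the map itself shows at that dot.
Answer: C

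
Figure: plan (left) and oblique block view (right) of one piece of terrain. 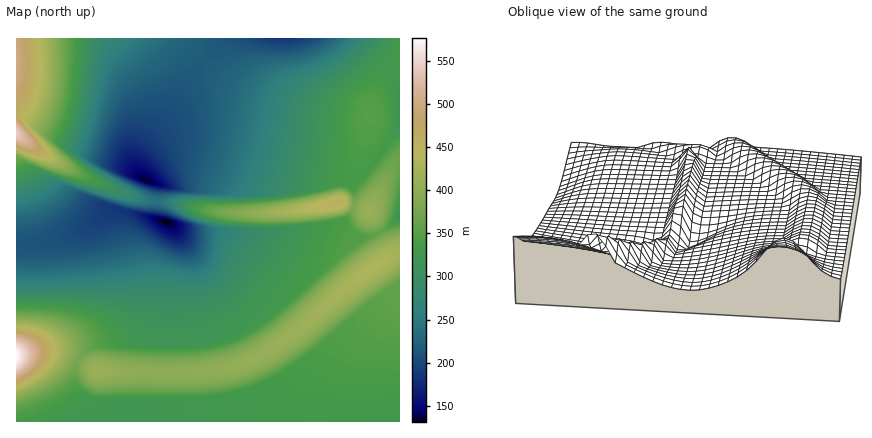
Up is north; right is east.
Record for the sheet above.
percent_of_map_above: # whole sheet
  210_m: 91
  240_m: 77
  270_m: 68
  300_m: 58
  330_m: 40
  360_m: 21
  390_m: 14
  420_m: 5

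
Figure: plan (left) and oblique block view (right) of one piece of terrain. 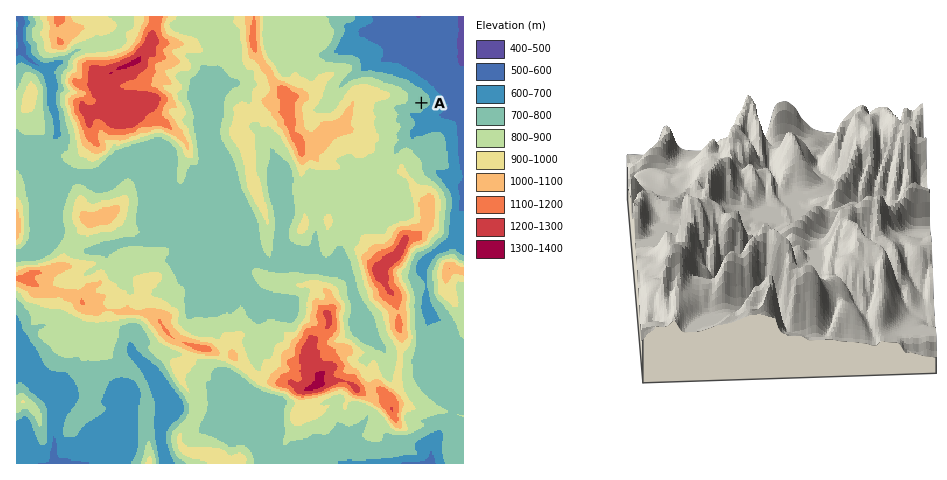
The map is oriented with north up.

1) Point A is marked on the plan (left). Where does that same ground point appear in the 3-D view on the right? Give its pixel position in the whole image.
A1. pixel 878 303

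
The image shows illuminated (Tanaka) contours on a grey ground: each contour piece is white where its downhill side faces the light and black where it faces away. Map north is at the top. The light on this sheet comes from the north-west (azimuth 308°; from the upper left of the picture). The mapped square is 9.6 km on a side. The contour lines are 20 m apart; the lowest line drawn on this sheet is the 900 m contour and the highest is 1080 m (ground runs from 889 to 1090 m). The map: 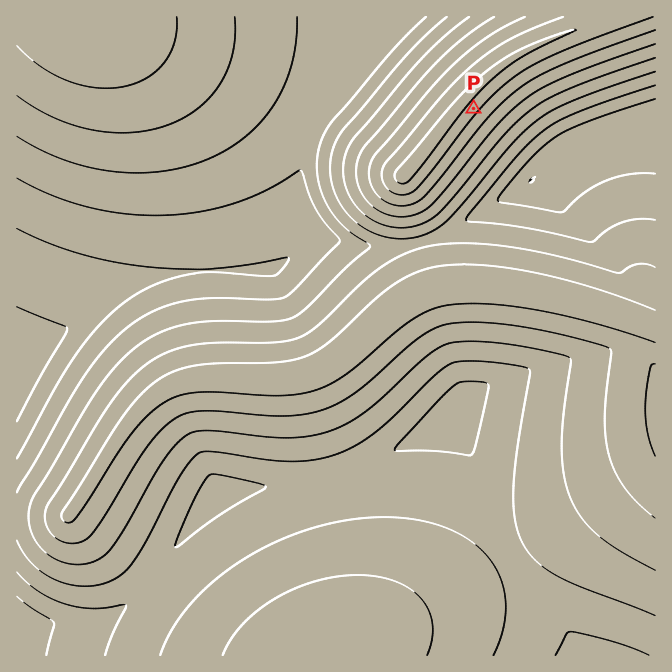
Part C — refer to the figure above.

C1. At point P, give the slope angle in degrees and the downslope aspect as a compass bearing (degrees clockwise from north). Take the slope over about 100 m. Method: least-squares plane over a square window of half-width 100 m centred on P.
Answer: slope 6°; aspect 130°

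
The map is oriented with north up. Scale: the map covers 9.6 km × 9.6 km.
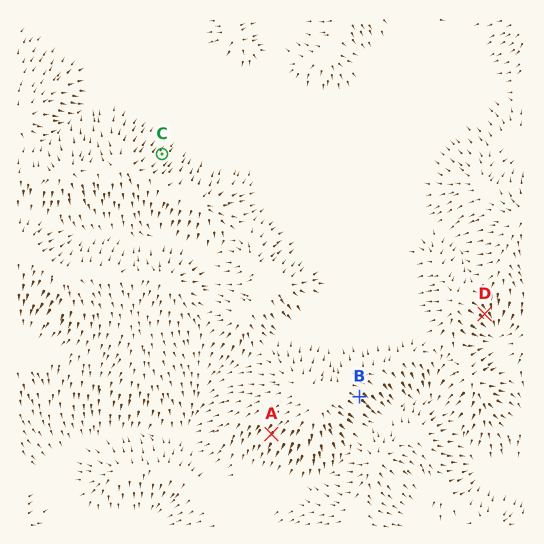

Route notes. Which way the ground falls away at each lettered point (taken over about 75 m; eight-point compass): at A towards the SW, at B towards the SE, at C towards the NE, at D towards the SE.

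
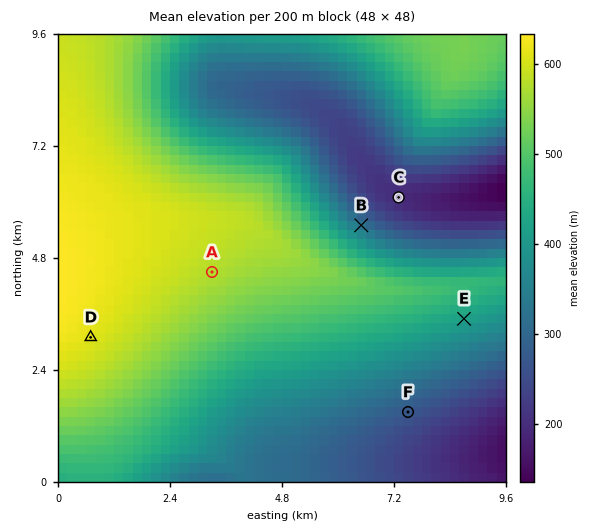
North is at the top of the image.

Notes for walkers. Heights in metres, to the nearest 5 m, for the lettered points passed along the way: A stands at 575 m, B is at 325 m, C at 195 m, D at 610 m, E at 420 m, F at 270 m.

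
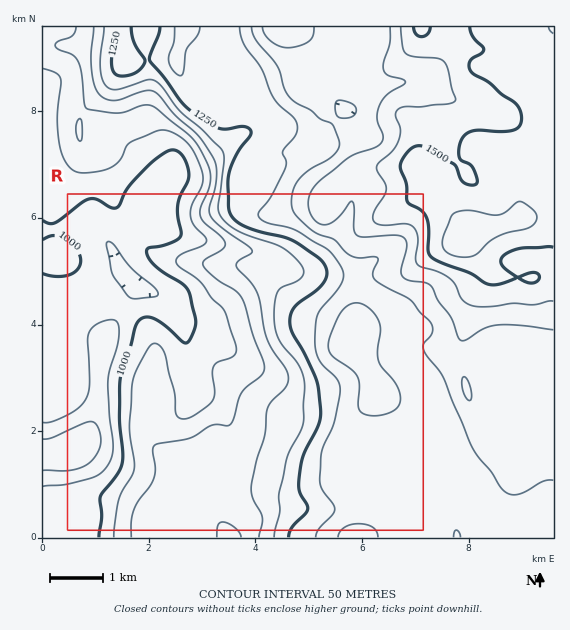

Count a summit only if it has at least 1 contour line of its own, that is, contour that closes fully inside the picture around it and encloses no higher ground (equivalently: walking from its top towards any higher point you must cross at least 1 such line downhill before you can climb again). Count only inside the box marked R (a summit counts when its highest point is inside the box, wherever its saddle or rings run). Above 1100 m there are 1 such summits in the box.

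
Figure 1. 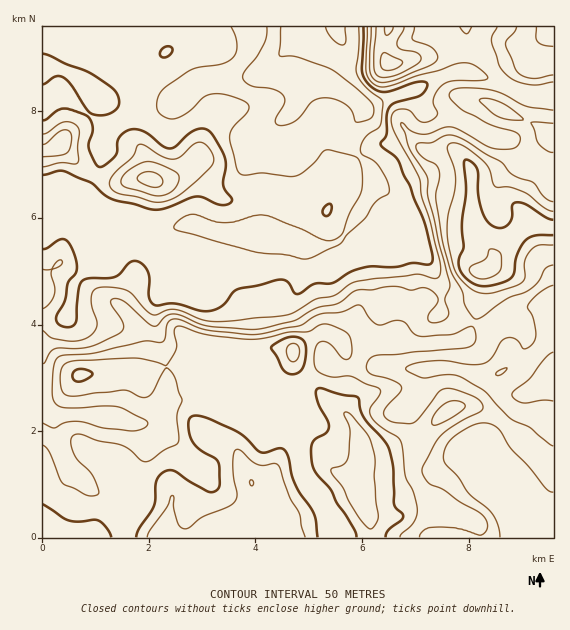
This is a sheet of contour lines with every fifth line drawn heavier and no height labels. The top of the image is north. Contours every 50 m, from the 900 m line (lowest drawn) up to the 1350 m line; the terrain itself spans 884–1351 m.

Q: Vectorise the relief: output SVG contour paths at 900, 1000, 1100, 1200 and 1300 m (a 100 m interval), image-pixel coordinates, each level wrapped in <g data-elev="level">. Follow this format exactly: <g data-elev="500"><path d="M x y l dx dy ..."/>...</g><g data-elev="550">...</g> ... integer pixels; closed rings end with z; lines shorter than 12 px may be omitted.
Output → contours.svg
<g data-elev="900"><path d="M281 27l-1 29 18 1 37 14 21 17 15 14 3 7-2 8-7 4-9 1-4-11-7-7-10-5-12-1-11 4-12 15-7 5-10 4-7-2 0-5 9-16-1-7-4-4-6-3-24-4-5-4-2-4 1-5 12-15 8-13 3-8 0-9"/><path d="M345 27l1 14-3 4-6-2-5-4-6-12"/></g><g data-elev="1000"><path d="M325 216l3 0 3-4 1-5-1-3-4 1-4 4 0 4z"/><path d="M43 175l16-4 6 1 27 11 12 11 7 5 41 10 13-1 31-11 7 0 18 8 8-1 3-4-9-15 3-20-2-9-11-20-6-7-7 0-7 2-17 15-7 2-6-2-19-14-8-3-7 1-6 3-5 6-1 13-2 4-9 8-6 3-4-3-7-15 0-6 4-15-2-7-3-4-16-7-9-1-6 1-10 9-4 1"/><path d="M43 84l12-7 4-1 5 2 8 8 16 25 5 3 8 1 7-1 7-3 4-6 0-6-3-7-17-13-14-8-42-17"/><path d="M162 57l5 0 3-2 2-4 0-3-4-2-5 2-3 5z"/><path d="M363 27l-1 44 2 8 7 7 8 5 6 1 32-10 7 0 3 2-2 7-5 5-24 6-6 5-3 8-1 20-6 9 3 4 14 11 13 28 17 43 6 26-1 5-1 3-4 1-14-2-17 4-31 0-14 5-19 11-19 1-16 10-3-2-7-11-4-1-7 0-39 9-4 3-12 15-8 3-8 1-29-7-19 2-4-2-4-8 0-17-2-8-6-8-8-2-5 3-8 9-5 4-26 1-7 3-4 10-2 30-3 5-6 1-9-3-2-7 9-16 3-18 8-11 1-7-2-8-6-13-5-5-5 1-11 8-5 1"/></g><g data-elev="1100"><path d="M500 537l-2-12-6-12-23-20-11-16-13-14-2-6 2-8 3-6 5-6 12-8 11-5 9-1 9 2 6 6 10 17 19 19 16 21 4 3 4 1"/><path d="M553 446l-24-19-18-8-26-27-22-14-14-3-26 3-17-9 1-2 6-3 20-3 14 0 24 4 13-2 8-6 9-16 7-3 9 2 6 8 5 0 6-7 2-8-3-14-5-11 0-3 11-12 14-8"/><path d="M496 375l5 0 6-7-8 3z"/><path d="M151 195l10 1 11-5 7-10 0-4-2-4-16-8-13-4-13 5-12 10-2 7 3 4z"/><path d="M43 157l16-1 8-3 4-8 0-12-4-3-6 1-14 12-4 1"/><path d="M553 110l-26-4-24-12-14-4-28-2-6 1-4 3-2 3 1 4 13 11 26 14 24 7 6 3 1 5-1 5-4 4-6 1-12 0-8-2-36-20-8 0-16 7-8 0-10-3-10-8 0 2 4 8 5 16 17 28 1 20 22 86 0 5-5 11 4 16-6 6-10 2-5-3 0-5 9-11 1-5-6-8-8-3-13 2-12-3-8-1-19 4-15 0-5 3-13 10-23 5-21 13-40 8-48-3-26-10-8-2-7 2-9 9-4 1-6-4-22-20-10-4-4 2 0 3 12 20 1 5-3 4-32 15-34 2-5 3-5 10-2 2"/><path d="M371 27l-1 45 5 8 8 3 17-5 30-13 7-5 0-5-5-7-19-8-1-3 2-10"/><path d="M497 27l-5 9 0 7 7 22 6 8 10 7 13 4 11 1 14-3"/></g><g data-elev="1200"><path d="M400 537l2-4 11-10 4-12-4-19-8-16-4-33-4-6-20-13-6-8-1-8 10-15 1-2-2-3-14-4-13-7-21 0-10-4-5-4-2-6 1-11 2-7 3-3 4-1 5 3 15 15 4 0 3-4 0-12-2-8-5-4-15-6-9 0-12 7-19 0-22 6-15 1-43-4-30-9-3 1-2 4 3 13-1 5-8 15-3 2-10-4-20-4-59 3-11 3-4 7-1 13 3 8 5 4 9 0 47-6 5 1 11 6 7 0 6-5 8-17 6-7 8 9 7 22-5 17 2 21-1 6-14 7-16 11-7 0-12-12-8-4-24-4-16-7-5 0-3 2-2 7 2 10 4 7 16 17 6 14-2 4-10 0-24-12-14-31-6-7"/><path d="M435 425l10-4 13-8 7-5-1-4-9-3-11 3-7 7-4 6-1 6z"/><path d="M553 211l-8-3-16-13-6-3-14-5-14 0-2-4-4-15-8-9-21-15-8-1-4 2 0 6 6 17 2 12-2 12-6 25 0 23 6 29 5 8 6 7 10 7 10 3 10-2 22-7 5-2 3-4 0-18 6-11 8-5 14 0"/><path d="M383 69l5 2 7-2 6-4 1-4-18-8-3 3-1 5 1 6z"/><path d="M385 27l0 6 2 2 4-3 2-5"/></g><g data-elev="1300"><path d="M305 537l-3-10-3-14-9-16-11-31-4-3-11 2-7-1-7-4-9-9-4-2-2 2-2 8 0 17 4 19-4 8-6 4-24 10-14 11-5 1-4-2-3-5-3-14 0-11-2-2-5 12-16 22-4 8"/><path d="M368 528l3 1 2-2 5-10-4-40 0-22-4-15-3-7-15-17-7-4-1 3 6 16-2 26-4 7-12 4-1 3 12 17 6 13 8 14z"/><path d="M291 361l5 0 3-6 0-8-4-3-6 1-3 4 2 8z"/><path d="M479 279l12-2 9-6 1-14-2-6-6-2-3 0-4 10-15 8-2 2 2 4z"/></g>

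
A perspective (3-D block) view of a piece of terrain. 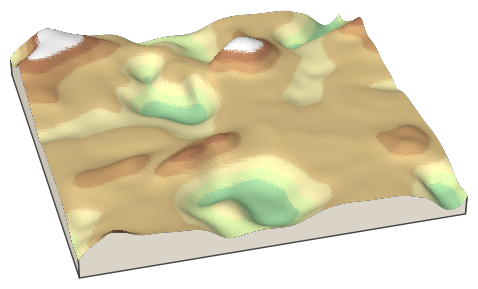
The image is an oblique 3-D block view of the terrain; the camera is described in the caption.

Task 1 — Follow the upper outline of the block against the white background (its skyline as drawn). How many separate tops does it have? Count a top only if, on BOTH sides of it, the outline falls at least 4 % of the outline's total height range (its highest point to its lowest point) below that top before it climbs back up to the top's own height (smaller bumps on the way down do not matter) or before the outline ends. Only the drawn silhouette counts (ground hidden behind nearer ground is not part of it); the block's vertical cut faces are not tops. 3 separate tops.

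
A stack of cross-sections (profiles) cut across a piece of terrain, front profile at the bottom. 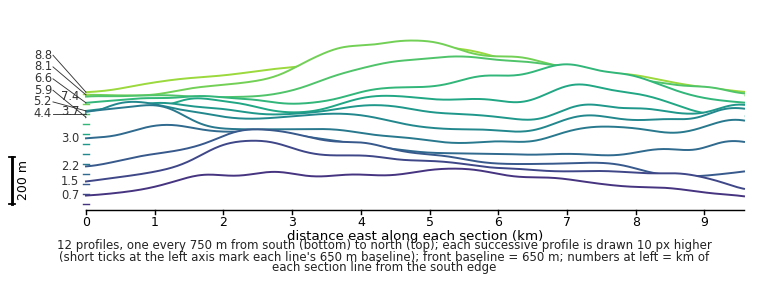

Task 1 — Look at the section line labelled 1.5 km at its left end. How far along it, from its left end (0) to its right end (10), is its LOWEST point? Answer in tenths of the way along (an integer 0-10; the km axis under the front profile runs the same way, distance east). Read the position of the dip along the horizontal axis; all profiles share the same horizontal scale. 10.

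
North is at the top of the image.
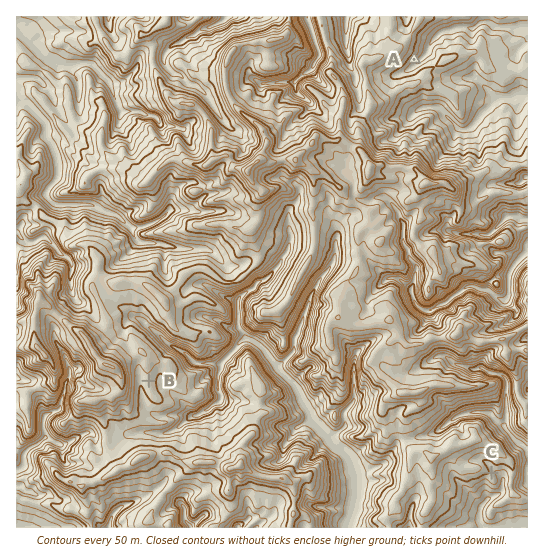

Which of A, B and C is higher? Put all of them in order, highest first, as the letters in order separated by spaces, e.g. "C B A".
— B C A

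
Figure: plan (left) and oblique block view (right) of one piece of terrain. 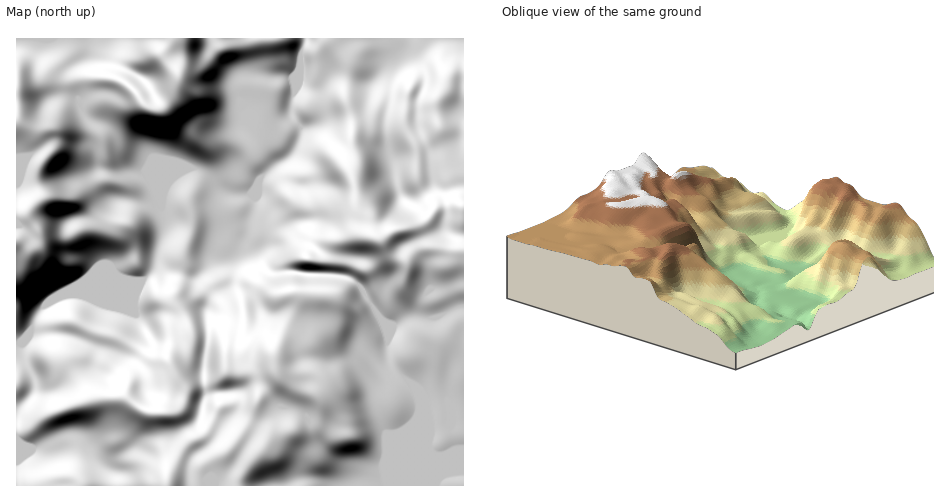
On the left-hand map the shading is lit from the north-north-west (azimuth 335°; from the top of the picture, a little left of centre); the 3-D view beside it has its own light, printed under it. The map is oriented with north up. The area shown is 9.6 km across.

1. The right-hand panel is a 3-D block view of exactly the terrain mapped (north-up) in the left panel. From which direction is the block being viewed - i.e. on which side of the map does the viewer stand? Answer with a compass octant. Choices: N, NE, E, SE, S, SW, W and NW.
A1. NE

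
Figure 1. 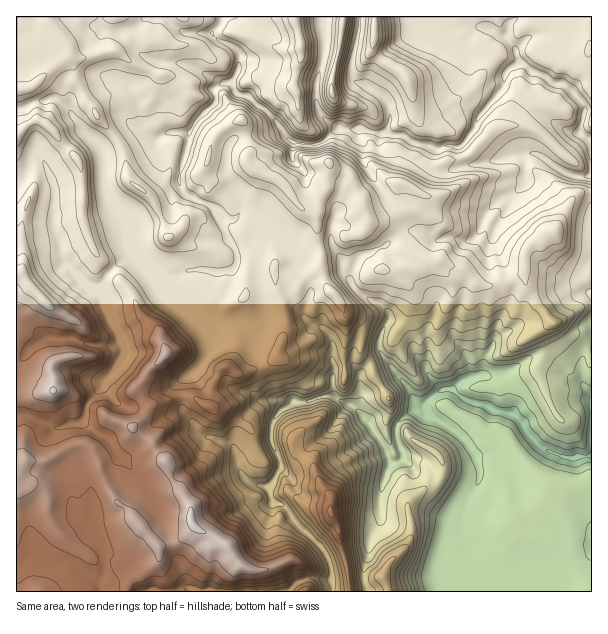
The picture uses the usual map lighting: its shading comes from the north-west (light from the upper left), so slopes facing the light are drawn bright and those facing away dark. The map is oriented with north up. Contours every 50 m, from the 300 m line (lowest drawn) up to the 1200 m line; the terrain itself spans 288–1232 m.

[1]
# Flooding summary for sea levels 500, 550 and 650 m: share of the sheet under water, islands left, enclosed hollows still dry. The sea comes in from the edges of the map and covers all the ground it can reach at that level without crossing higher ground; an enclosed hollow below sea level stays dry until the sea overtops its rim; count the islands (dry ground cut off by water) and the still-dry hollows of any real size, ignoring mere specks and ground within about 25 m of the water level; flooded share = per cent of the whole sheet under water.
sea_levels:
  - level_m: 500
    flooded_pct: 18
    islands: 0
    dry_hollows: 0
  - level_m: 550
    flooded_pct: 22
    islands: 0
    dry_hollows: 0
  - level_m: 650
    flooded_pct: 31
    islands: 0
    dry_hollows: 0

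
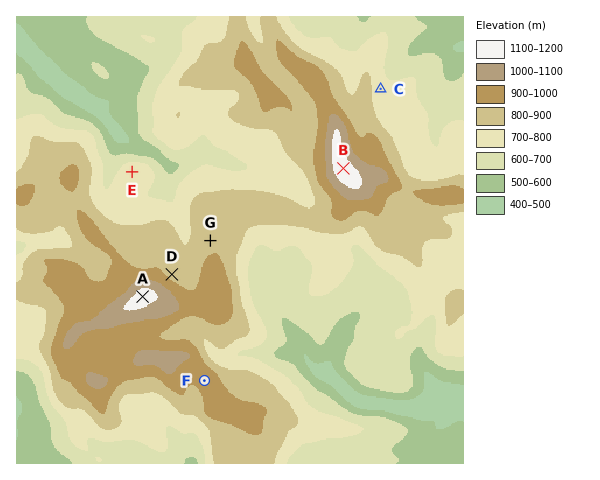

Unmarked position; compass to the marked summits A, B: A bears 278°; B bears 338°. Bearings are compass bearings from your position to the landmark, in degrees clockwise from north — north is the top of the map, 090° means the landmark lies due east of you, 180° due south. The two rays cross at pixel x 410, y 334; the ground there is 690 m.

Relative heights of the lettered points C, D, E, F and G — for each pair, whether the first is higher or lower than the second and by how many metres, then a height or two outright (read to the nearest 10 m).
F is higher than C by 220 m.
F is higher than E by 200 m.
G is higher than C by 140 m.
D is higher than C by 140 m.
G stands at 880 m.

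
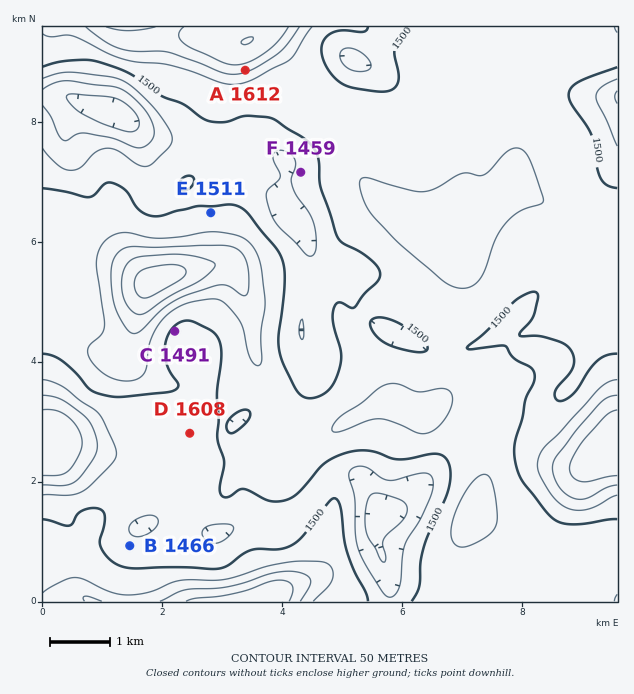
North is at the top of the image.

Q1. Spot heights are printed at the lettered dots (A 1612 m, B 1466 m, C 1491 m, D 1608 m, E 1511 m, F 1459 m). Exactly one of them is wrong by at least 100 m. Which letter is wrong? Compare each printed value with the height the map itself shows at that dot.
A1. D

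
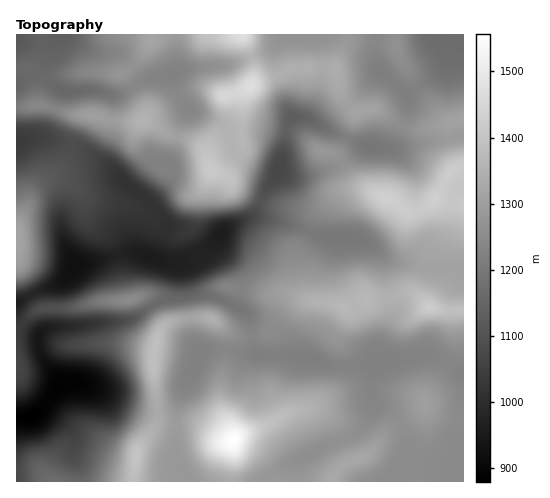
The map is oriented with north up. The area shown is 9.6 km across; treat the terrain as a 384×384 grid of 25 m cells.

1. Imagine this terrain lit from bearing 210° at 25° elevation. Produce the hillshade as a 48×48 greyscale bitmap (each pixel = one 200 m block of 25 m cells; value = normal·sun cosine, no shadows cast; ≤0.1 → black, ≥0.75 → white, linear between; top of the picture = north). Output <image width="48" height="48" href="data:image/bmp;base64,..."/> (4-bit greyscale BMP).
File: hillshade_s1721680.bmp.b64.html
<image width="48" height="48" href="data:image/bmp;base64,Qk32BAAAAAAAAHYAAAAoAAAAMAAAADAAAAABAAQAAAAAAIAEAAATCwAAEwsAABAAAAAAAAAAAAAAABEREQAiIiIAMzMzAERERABVVVUAZmZmAHd3dwCIiIgAmZmZAKqqqgC7u7sAzMzMAN3d3QDu7u4A////AJmGREaIiYdnd4m8zKmXdnd3eJmYiHd3d4h1RFeIiZZnd5vN3KmId3d3eJmId3d3d3ZEVWiIiZZneKzu7JiIiHd2Z3iHd3d3d0MkVniHeHZneKzcyXd4iIiHZmZ3d4iHdzIjVnh2ZVVneKuphlZ4mZmYh2ZmeIiId0NEVndUNFVneKl3ZCNomZmZh3ZmeJmIiGZmZlQiNWd3Z4d2QQJXiJmYd2ZmeJmId5mHZTIjVniHVmZlIBNWZ3d3Zmd3iJiHd7qHZUNFeJqnRVVUITVmVWZmZmd4iIh2dqmHdmZ4mry2RWZlM1ZmVERVVmeIiHdmZodnd3iave62Vnd2VWZlRERERWd3d2ZWZmVHmaq83v6mVnd2ZmVURVVVVmd3dmZmZ1NJvM3e7uyWVnd2ZmVVZmZ3iHd3d3ZneDNr3d3d3cuGVnd3d3d3d3iZmIiIiId4mTSLuqqqqqmGVniZmIiZiJmqmIiJmZiJqUaIdVVmd2Z2V5q7qHiYiZqpmqqqu6qrqliqiId3dlVVaKvKdVeIiaqqu6qru7vMu2nMzNzMy6dCNGh0E2iZmqqrupqqqazMqneZmrze7cpiASIQJoqqqqqqmIiImZqXd7dCIjV4iIh0MiIkiaqpmYh3Z3h3iZdDRNpkMiIRERIhESNomIiIh2VVVnZWeHQ0VcuXZlQyIQAAASIzRWdmZlVVVlRFZlRWd6l2Z3ZVQxASRVQxE2ZmZmZVVUNEVWZ3d3ZUV4iHZURXiHdkRWd3d2ZVVERGeIiIiGUiR5qqh3iZmZh2Z4d3d2VVZVVoqpiIiVMRSby6iJmqmZl3iId3ZlVmd3eby5iJmUMSasuYiJmZiZmIiXdmVWeIiJrNy6mZmUMje7mIiJmIiru7u5d2d4maqrzuy6qqqjQ1iqmIiIiIz//u/8mJmZmqq87suYmpmURFmph3d3eL/////sqIiIiaq83Kl2iYiERGmYd3d3iu/czd3IdmZmiZqruXZVZ3d1RGiIdmZ5zv2Zu7qFRVVXiIiIdUMzVnd0RWd3Zmed/9qauphURWZ5mHZlMiETV3iFVmd3Znnf/JibuXZVVWibuodjIREld3d2ZmZ3d63/yYm8p1VnVXisypdTMzRoh2VXdmd3i+/9qavLllZ3VXm8p2VFZneIhlQ4d3ia3/7bq7uoZmeHVXm6YzRomZqpmHZaqqzf/9y6qpdlRWeHVmeGM2m7qqqZmIh93e/+25mYiGRFVomYdlV2abzKqqh3d4eM3dyodkRmZlRWisuphkaavMyoiHZWd2ZoiGVDMiRmVDRovdupl2nN3MqGZURndlRWVERWVXiHU0V5vJeJl3vdy7l1REV4dUVXZWiaqruoZWZ4lzNXZXq7qphlVVeIZVZYd3iaqqmIh3d3dTNFQ1iZmYdVZnmYZWZnd3d3d3ZomZiJmHiGQkZ3d3ZVZ5qGVmd2Z3dmZnd5qZmbzMzKZFVVVWVWeJl1Vnd3d3d3iZmZmYmszM3bdWZVVmZneJhlVnd4h3d4mqqZmImry83bZGZmZmZ3eIdlZ3dw=="/>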